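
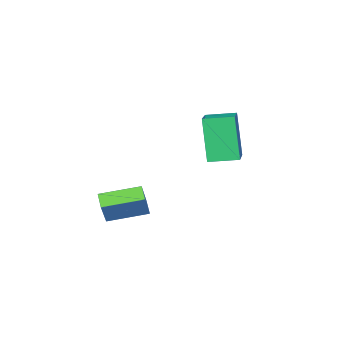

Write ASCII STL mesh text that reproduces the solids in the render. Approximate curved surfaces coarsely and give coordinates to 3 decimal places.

solid 
facet normal -0.828 -0.464 -0.314
outer loop
vertex 0.176 1.943 3.517
vertex -0.482 3.019 3.663
vertex 0.635 2.497 1.491
endloop
endfacet
facet normal 0.519 -0.847 -0.114
outer loop
vertex 2.282 3.421 2.117
vertex 0.176 1.943 3.517
vertex 0.635 2.497 1.491
endloop
endfacet
facet normal -0.828 -0.464 -0.314
outer loop
vertex 0.635 2.497 1.491
vertex -0.482 3.019 3.663
vertex -0.024 3.573 1.637
endloop
endfacet
facet normal 0.213 0.258 -0.942
outer loop
vertex -0.024 3.573 1.637
vertex 2.282 3.421 2.117
vertex 0.635 2.497 1.491
endloop
endfacet
facet normal -0.213 -0.258 0.942
outer loop
vertex 0.176 1.943 3.517
vertex 1.165 3.943 4.289
vertex -0.482 3.019 3.663
endloop
endfacet
facet normal 0.519 -0.847 -0.114
outer loop
vertex 1.824 2.867 4.143
vertex 0.176 1.943 3.517
vertex 2.282 3.421 2.117
endloop
endfacet
facet normal -0.213 -0.258 0.942
outer loop
vertex 1.824 2.867 4.143
vertex 1.165 3.943 4.289
vertex 0.176 1.943 3.517
endloop
endfacet
facet normal -0.519 0.847 0.114
outer loop
vertex -0.482 3.019 3.663
vertex 1.165 3.943 4.289
vertex -0.024 3.573 1.637
endloop
endfacet
facet normal 0.213 0.258 -0.942
outer loop
vertex 1.624 4.497 2.263
vertex 2.282 3.421 2.117
vertex -0.024 3.573 1.637
endloop
endfacet
facet normal -0.519 0.847 0.114
outer loop
vertex -0.024 3.573 1.637
vertex 1.165 3.943 4.289
vertex 1.624 4.497 2.263
endloop
endfacet
facet normal 0.828 0.464 0.314
outer loop
vertex 1.624 4.497 2.263
vertex 1.824 2.867 4.143
vertex 2.282 3.421 2.117
endloop
endfacet
facet normal 0.828 0.464 0.315
outer loop
vertex 1.165 3.943 4.289
vertex 1.824 2.867 4.143
vertex 1.624 4.497 2.263
endloop
endfacet
facet normal -0.503 -0.192 -0.843
outer loop
vertex 2.182 -1.67 -1.956
vertex 1.06 -0.309 -1.596
vertex 2.667 -1.163 -2.361
endloop
endfacet
facet normal 0.624 -0.756 -0.200
outer loop
vertex 3.38 -0.891 -1.164
vertex 2.182 -1.67 -1.956
vertex 2.667 -1.163 -2.361
endloop
endfacet
facet normal -0.503 -0.192 -0.843
outer loop
vertex 2.667 -1.163 -2.361
vertex 1.06 -0.309 -1.596
vertex 1.545 0.198 -2.001
endloop
endfacet
facet normal 0.599 0.626 -0.499
outer loop
vertex 1.545 0.198 -2.001
vertex 3.38 -0.891 -1.164
vertex 2.667 -1.163 -2.361
endloop
endfacet
facet normal -0.599 -0.626 0.499
outer loop
vertex 2.182 -1.67 -1.956
vertex 1.773 -0.037 -0.399
vertex 1.06 -0.309 -1.596
endloop
endfacet
facet normal 0.624 -0.756 -0.200
outer loop
vertex 2.895 -1.398 -0.759
vertex 2.182 -1.67 -1.956
vertex 3.38 -0.891 -1.164
endloop
endfacet
facet normal -0.599 -0.626 0.499
outer loop
vertex 2.895 -1.398 -0.759
vertex 1.773 -0.037 -0.399
vertex 2.182 -1.67 -1.956
endloop
endfacet
facet normal -0.624 0.756 0.200
outer loop
vertex 1.06 -0.309 -1.596
vertex 1.773 -0.037 -0.399
vertex 1.545 0.198 -2.001
endloop
endfacet
facet normal 0.599 0.626 -0.499
outer loop
vertex 2.258 0.47 -0.804
vertex 3.38 -0.891 -1.164
vertex 1.545 0.198 -2.001
endloop
endfacet
facet normal -0.624 0.756 0.200
outer loop
vertex 1.545 0.198 -2.001
vertex 1.773 -0.037 -0.399
vertex 2.258 0.47 -0.804
endloop
endfacet
facet normal 0.503 0.192 0.843
outer loop
vertex 2.258 0.47 -0.804
vertex 2.895 -1.398 -0.759
vertex 3.38 -0.891 -1.164
endloop
endfacet
facet normal 0.503 0.192 0.843
outer loop
vertex 1.773 -0.037 -0.399
vertex 2.895 -1.398 -0.759
vertex 2.258 0.47 -0.804
endloop
endfacet

endsolid


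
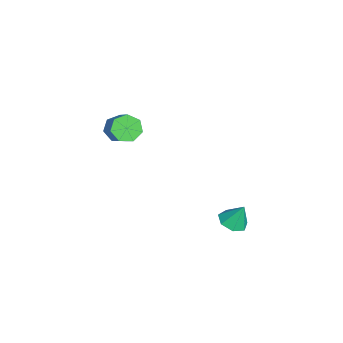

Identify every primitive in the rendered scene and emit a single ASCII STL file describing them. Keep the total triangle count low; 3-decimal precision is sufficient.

solid 
facet normal -0.083 -0.405 -0.910
outer loop
vertex 4.059 2.74 -3.614
vertex 3.533 2.16 -3.308
vertex 3.352 2.916 -3.628
endloop
endfacet
facet normal 0.239 0.968 0.076
outer loop
vertex 4.059 2.74 -3.614
vertex 3.352 2.916 -3.628
vertex 3.647 2.72 -2.052
endloop
endfacet
facet normal -0.082 -0.405 -0.911
outer loop
vertex 3.352 2.916 -3.628
vertex 3.533 2.16 -3.308
vertex 2.781 2.523 -3.402
endloop
endfacet
facet normal -0.501 0.842 0.199
outer loop
vertex 3.352 2.916 -3.628
vertex 2.781 2.523 -3.402
vertex 3.647 2.72 -2.052
endloop
endfacet
facet normal -0.082 -0.406 -0.910
outer loop
vertex 2.781 2.523 -3.402
vertex 3.533 2.16 -3.308
vertex 2.777 1.857 -3.105
endloop
endfacet
facet normal -0.834 0.229 0.502
outer loop
vertex 2.781 2.523 -3.402
vertex 2.777 1.857 -3.105
vertex 3.647 2.72 -2.052
endloop
endfacet
facet normal -0.082 -0.406 -0.910
outer loop
vertex 2.777 1.857 -3.105
vertex 3.533 2.16 -3.308
vertex 3.342 1.42 -2.961
endloop
endfacet
facet normal -0.510 -0.410 0.757
outer loop
vertex 2.777 1.857 -3.105
vertex 3.342 1.42 -2.961
vertex 3.647 2.72 -2.052
endloop
endfacet
facet normal -0.083 -0.405 -0.910
outer loop
vertex 3.342 1.42 -2.961
vertex 3.533 2.16 -3.308
vertex 4.051 1.54 -3.079
endloop
endfacet
facet normal 0.229 -0.593 0.772
outer loop
vertex 3.342 1.42 -2.961
vertex 4.051 1.54 -3.079
vertex 3.647 2.72 -2.052
endloop
endfacet
facet normal -0.082 -0.405 -0.911
outer loop
vertex 4.051 1.54 -3.079
vertex 3.533 2.16 -3.308
vertex 4.37 2.128 -3.369
endloop
endfacet
facet normal 0.825 -0.183 0.535
outer loop
vertex 4.051 1.54 -3.079
vertex 4.37 2.128 -3.369
vertex 3.647 2.72 -2.052
endloop
endfacet
facet normal -0.082 -0.406 -0.910
outer loop
vertex 4.37 2.128 -3.369
vertex 3.533 2.16 -3.308
vertex 4.059 2.74 -3.614
endloop
endfacet
facet normal 0.829 0.512 0.225
outer loop
vertex 4.37 2.128 -3.369
vertex 4.059 2.74 -3.614
vertex 3.647 2.72 -2.052
endloop
endfacet
facet normal -0.755 -0.195 -0.626
outer loop
vertex 2.476 -3.228 2.289
vertex 2.038 -3.549 2.917
vertex 2.058 -2.764 2.648
endloop
endfacet
facet normal 0.306 0.739 -0.600
outer loop
vertex 2.476 -3.228 2.289
vertex 2.058 -2.764 2.648
vertex 4.0 -2.831 3.555
endloop
endfacet
facet normal 0.306 0.739 -0.600
outer loop
vertex 4.0 -2.831 3.555
vertex 2.058 -2.764 2.648
vertex 3.581 -2.367 3.913
endloop
endfacet
facet normal 0.754 0.197 0.627
outer loop
vertex 4.0 -2.831 3.555
vertex 3.581 -2.367 3.913
vertex 3.562 -3.151 4.183
endloop
endfacet
facet normal -0.754 -0.195 -0.627
outer loop
vertex 2.058 -2.764 2.648
vertex 2.038 -3.549 2.917
vertex 1.625 -2.891 3.209
endloop
endfacet
facet normal -0.264 0.964 0.015
outer loop
vertex 2.058 -2.764 2.648
vertex 1.625 -2.891 3.209
vertex 3.581 -2.367 3.913
endloop
endfacet
facet normal -0.264 0.964 0.015
outer loop
vertex 3.581 -2.367 3.913
vertex 1.625 -2.891 3.209
vertex 3.148 -2.494 4.474
endloop
endfacet
facet normal 0.754 0.198 0.627
outer loop
vertex 3.581 -2.367 3.913
vertex 3.148 -2.494 4.474
vertex 3.562 -3.151 4.183
endloop
endfacet
facet normal -0.755 -0.196 -0.626
outer loop
vertex 1.625 -2.891 3.209
vertex 2.038 -3.549 2.917
vertex 1.503 -3.513 3.551
endloop
endfacet
facet normal -0.634 0.464 0.618
outer loop
vertex 1.625 -2.891 3.209
vertex 1.503 -3.513 3.551
vertex 3.148 -2.494 4.474
endloop
endfacet
facet normal -0.634 0.464 0.618
outer loop
vertex 3.148 -2.494 4.474
vertex 1.503 -3.513 3.551
vertex 3.026 -3.116 4.816
endloop
endfacet
facet normal 0.754 0.197 0.627
outer loop
vertex 3.148 -2.494 4.474
vertex 3.026 -3.116 4.816
vertex 3.562 -3.151 4.183
endloop
endfacet
facet normal -0.755 -0.196 -0.626
outer loop
vertex 1.503 -3.513 3.551
vertex 2.038 -3.549 2.917
vertex 1.784 -4.162 3.415
endloop
endfacet
facet normal -0.527 -0.387 0.756
outer loop
vertex 1.503 -3.513 3.551
vertex 1.784 -4.162 3.415
vertex 3.026 -3.116 4.816
endloop
endfacet
facet normal -0.528 -0.387 0.756
outer loop
vertex 3.026 -3.116 4.816
vertex 1.784 -4.162 3.415
vertex 3.308 -3.765 4.681
endloop
endfacet
facet normal 0.754 0.197 0.627
outer loop
vertex 3.026 -3.116 4.816
vertex 3.308 -3.765 4.681
vertex 3.562 -3.151 4.183
endloop
endfacet
facet normal -0.754 -0.197 -0.627
outer loop
vertex 1.784 -4.162 3.415
vertex 2.038 -3.549 2.917
vertex 2.257 -4.349 2.905
endloop
endfacet
facet normal -0.024 -0.945 0.325
outer loop
vertex 1.784 -4.162 3.415
vertex 2.257 -4.349 2.905
vertex 3.308 -3.765 4.681
endloop
endfacet
facet normal -0.024 -0.945 0.325
outer loop
vertex 3.308 -3.765 4.681
vertex 2.257 -4.349 2.905
vertex 3.781 -3.952 4.171
endloop
endfacet
facet normal 0.754 0.197 0.627
outer loop
vertex 3.308 -3.765 4.681
vertex 3.781 -3.952 4.171
vertex 3.562 -3.151 4.183
endloop
endfacet
facet normal -0.754 -0.197 -0.627
outer loop
vertex 2.257 -4.349 2.905
vertex 2.038 -3.549 2.917
vertex 2.565 -3.933 2.404
endloop
endfacet
facet normal 0.498 -0.792 -0.352
outer loop
vertex 2.257 -4.349 2.905
vertex 2.565 -3.933 2.404
vertex 3.781 -3.952 4.171
endloop
endfacet
facet normal 0.499 -0.792 -0.352
outer loop
vertex 3.781 -3.952 4.171
vertex 2.565 -3.933 2.404
vertex 4.088 -3.536 3.669
endloop
endfacet
facet normal 0.755 0.197 0.625
outer loop
vertex 3.781 -3.952 4.171
vertex 4.088 -3.536 3.669
vertex 3.562 -3.151 4.183
endloop
endfacet
facet normal -0.754 -0.197 -0.627
outer loop
vertex 2.565 -3.933 2.404
vertex 2.038 -3.549 2.917
vertex 2.476 -3.228 2.289
endloop
endfacet
facet normal 0.645 -0.043 -0.763
outer loop
vertex 2.565 -3.933 2.404
vertex 2.476 -3.228 2.289
vertex 4.088 -3.536 3.669
endloop
endfacet
facet normal 0.645 -0.043 -0.763
outer loop
vertex 4.088 -3.536 3.669
vertex 2.476 -3.228 2.289
vertex 4.0 -2.831 3.555
endloop
endfacet
facet normal 0.755 0.195 0.626
outer loop
vertex 4.088 -3.536 3.669
vertex 4.0 -2.831 3.555
vertex 3.562 -3.151 4.183
endloop
endfacet

endsolid


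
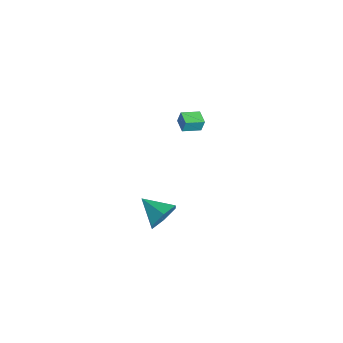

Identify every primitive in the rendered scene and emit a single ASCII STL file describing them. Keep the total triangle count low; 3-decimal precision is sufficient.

solid 
facet normal -0.995 -0.070 0.074
outer loop
vertex -4.068 1.977 0.75
vertex -4.171 3.138 0.465
vertex -4.114 1.776 -0.054
endloop
endfacet
facet normal 0.085 -0.968 0.237
outer loop
vertex -3.169 1.842 -0.125
vertex -4.068 1.977 0.75
vertex -4.114 1.776 -0.054
endloop
endfacet
facet normal -0.995 -0.070 0.074
outer loop
vertex -4.114 1.776 -0.054
vertex -4.171 3.138 0.465
vertex -4.217 2.937 -0.339
endloop
endfacet
facet normal -0.056 -0.243 -0.968
outer loop
vertex -4.217 2.937 -0.339
vertex -3.169 1.842 -0.125
vertex -4.114 1.776 -0.054
endloop
endfacet
facet normal 0.056 0.243 0.968
outer loop
vertex -4.068 1.977 0.75
vertex -3.226 3.204 0.394
vertex -4.171 3.138 0.465
endloop
endfacet
facet normal 0.085 -0.968 0.237
outer loop
vertex -3.123 2.043 0.679
vertex -4.068 1.977 0.75
vertex -3.169 1.842 -0.125
endloop
endfacet
facet normal 0.056 0.243 0.968
outer loop
vertex -3.123 2.043 0.679
vertex -3.226 3.204 0.394
vertex -4.068 1.977 0.75
endloop
endfacet
facet normal -0.085 0.968 -0.237
outer loop
vertex -4.171 3.138 0.465
vertex -3.226 3.204 0.394
vertex -4.217 2.937 -0.339
endloop
endfacet
facet normal -0.056 -0.243 -0.968
outer loop
vertex -3.272 3.003 -0.41
vertex -3.169 1.842 -0.125
vertex -4.217 2.937 -0.339
endloop
endfacet
facet normal -0.085 0.968 -0.237
outer loop
vertex -4.217 2.937 -0.339
vertex -3.226 3.204 0.394
vertex -3.272 3.003 -0.41
endloop
endfacet
facet normal 0.995 0.070 -0.074
outer loop
vertex -3.272 3.003 -0.41
vertex -3.123 2.043 0.679
vertex -3.169 1.842 -0.125
endloop
endfacet
facet normal 0.995 0.070 -0.074
outer loop
vertex -3.226 3.204 0.394
vertex -3.123 2.043 0.679
vertex -3.272 3.003 -0.41
endloop
endfacet
facet normal 0.745 0.561 -0.362
outer loop
vertex 5.005 -1.073 1.516
vertex 4.479 -0.956 0.615
vertex 4.341 -0.269 1.396
endloop
endfacet
facet normal -0.166 0.010 0.986
outer loop
vertex 5.005 -1.073 1.516
vertex 4.341 -0.269 1.396
vertex 3.221 -1.904 1.225
endloop
endfacet
facet normal 0.745 0.561 -0.362
outer loop
vertex 4.341 -0.269 1.396
vertex 4.479 -0.956 0.615
vertex 3.815 -0.151 0.495
endloop
endfacet
facet normal -0.741 0.456 0.492
outer loop
vertex 4.341 -0.269 1.396
vertex 3.815 -0.151 0.495
vertex 3.221 -1.904 1.225
endloop
endfacet
facet normal 0.745 0.561 -0.362
outer loop
vertex 3.815 -0.151 0.495
vertex 4.479 -0.956 0.615
vertex 3.953 -0.839 -0.287
endloop
endfacet
facet normal -0.929 0.180 -0.323
outer loop
vertex 3.815 -0.151 0.495
vertex 3.953 -0.839 -0.287
vertex 3.221 -1.904 1.225
endloop
endfacet
facet normal 0.744 0.562 -0.361
outer loop
vertex 3.953 -0.839 -0.287
vertex 4.479 -0.956 0.615
vertex 4.618 -1.643 -0.167
endloop
endfacet
facet normal -0.540 -0.543 -0.644
outer loop
vertex 3.953 -0.839 -0.287
vertex 4.618 -1.643 -0.167
vertex 3.221 -1.904 1.225
endloop
endfacet
facet normal 0.745 0.562 -0.361
outer loop
vertex 4.618 -1.643 -0.167
vertex 4.479 -0.956 0.615
vertex 5.143 -1.76 0.734
endloop
endfacet
facet normal 0.036 -0.988 -0.149
outer loop
vertex 4.618 -1.643 -0.167
vertex 5.143 -1.76 0.734
vertex 3.221 -1.904 1.225
endloop
endfacet
facet normal 0.744 0.561 -0.362
outer loop
vertex 5.143 -1.76 0.734
vertex 4.479 -0.956 0.615
vertex 5.005 -1.073 1.516
endloop
endfacet
facet normal 0.223 -0.712 0.665
outer loop
vertex 5.143 -1.76 0.734
vertex 5.005 -1.073 1.516
vertex 3.221 -1.904 1.225
endloop
endfacet

endsolid


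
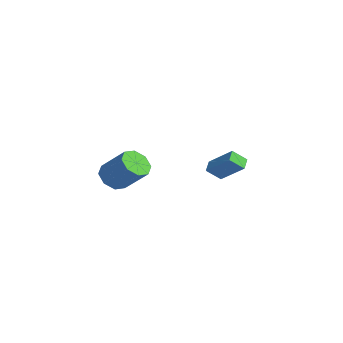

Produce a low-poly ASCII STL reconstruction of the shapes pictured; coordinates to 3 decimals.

solid 
facet normal -0.714 -0.349 -0.608
outer loop
vertex -5.035 3.359 -2.262
vertex -4.828 4.164 -2.967
vertex -4.482 2.886 -2.64
endloop
endfacet
facet normal -0.190 -0.739 0.647
outer loop
vertex -3.112 3.556 -1.473
vertex -5.035 3.359 -2.262
vertex -4.482 2.886 -2.64
endloop
endfacet
facet normal -0.714 -0.349 -0.608
outer loop
vertex -4.482 2.886 -2.64
vertex -4.828 4.164 -2.967
vertex -4.275 3.691 -3.345
endloop
endfacet
facet normal 0.675 -0.577 -0.461
outer loop
vertex -4.275 3.691 -3.345
vertex -3.112 3.556 -1.473
vertex -4.482 2.886 -2.64
endloop
endfacet
facet normal -0.675 0.577 0.461
outer loop
vertex -5.035 3.359 -2.262
vertex -3.458 4.834 -1.8
vertex -4.828 4.164 -2.967
endloop
endfacet
facet normal -0.190 -0.739 0.647
outer loop
vertex -3.665 4.029 -1.095
vertex -5.035 3.359 -2.262
vertex -3.112 3.556 -1.473
endloop
endfacet
facet normal -0.675 0.577 0.461
outer loop
vertex -3.665 4.029 -1.095
vertex -3.458 4.834 -1.8
vertex -5.035 3.359 -2.262
endloop
endfacet
facet normal 0.190 0.739 -0.647
outer loop
vertex -4.828 4.164 -2.967
vertex -3.458 4.834 -1.8
vertex -4.275 3.691 -3.345
endloop
endfacet
facet normal 0.675 -0.577 -0.461
outer loop
vertex -2.905 4.361 -2.178
vertex -3.112 3.556 -1.473
vertex -4.275 3.691 -3.345
endloop
endfacet
facet normal 0.190 0.739 -0.647
outer loop
vertex -4.275 3.691 -3.345
vertex -3.458 4.834 -1.8
vertex -2.905 4.361 -2.178
endloop
endfacet
facet normal 0.714 0.349 0.608
outer loop
vertex -2.905 4.361 -2.178
vertex -3.665 4.029 -1.095
vertex -3.112 3.556 -1.473
endloop
endfacet
facet normal 0.714 0.349 0.608
outer loop
vertex -3.458 4.834 -1.8
vertex -3.665 4.029 -1.095
vertex -2.905 4.361 -2.178
endloop
endfacet
facet normal -0.647 -0.361 -0.672
outer loop
vertex -2.731 -3.296 -2.177
vertex -3.454 -3.059 -1.608
vertex -2.975 -2.623 -2.304
endloop
endfacet
facet normal 0.685 0.112 -0.720
outer loop
vertex -2.731 -3.296 -2.177
vertex -2.975 -2.623 -2.304
vertex -1.443 -2.579 -0.841
endloop
endfacet
facet normal 0.684 0.113 -0.720
outer loop
vertex -1.443 -2.579 -0.841
vertex -2.975 -2.623 -2.304
vertex -1.687 -1.906 -0.967
endloop
endfacet
facet normal 0.647 0.360 0.672
outer loop
vertex -1.443 -2.579 -0.841
vertex -1.687 -1.906 -0.967
vertex -2.166 -2.341 -0.272
endloop
endfacet
facet normal -0.648 -0.360 -0.671
outer loop
vertex -2.975 -2.623 -2.304
vertex -3.454 -3.059 -1.608
vertex -3.499 -2.205 -2.023
endloop
endfacet
facet normal 0.247 0.735 -0.632
outer loop
vertex -2.975 -2.623 -2.304
vertex -3.499 -2.205 -2.023
vertex -1.687 -1.906 -0.967
endloop
endfacet
facet normal 0.247 0.735 -0.632
outer loop
vertex -1.687 -1.906 -0.967
vertex -3.499 -2.205 -2.023
vertex -2.211 -1.488 -0.686
endloop
endfacet
facet normal 0.647 0.360 0.672
outer loop
vertex -1.687 -1.906 -0.967
vertex -2.211 -1.488 -0.686
vertex -2.166 -2.341 -0.272
endloop
endfacet
facet normal -0.647 -0.360 -0.672
outer loop
vertex -3.499 -2.205 -2.023
vertex -3.454 -3.059 -1.608
vertex -3.997 -2.287 -1.499
endloop
endfacet
facet normal -0.335 0.926 -0.174
outer loop
vertex -3.499 -2.205 -2.023
vertex -3.997 -2.287 -1.499
vertex -2.211 -1.488 -0.686
endloop
endfacet
facet normal -0.335 0.926 -0.174
outer loop
vertex -2.211 -1.488 -0.686
vertex -3.997 -2.287 -1.499
vertex -2.709 -1.57 -0.162
endloop
endfacet
facet normal 0.647 0.360 0.672
outer loop
vertex -2.211 -1.488 -0.686
vertex -2.709 -1.57 -0.162
vertex -2.166 -2.341 -0.272
endloop
endfacet
facet normal -0.647 -0.360 -0.672
outer loop
vertex -3.997 -2.287 -1.499
vertex -3.454 -3.059 -1.608
vertex -4.177 -2.821 -1.039
endloop
endfacet
facet normal -0.721 0.576 0.386
outer loop
vertex -3.997 -2.287 -1.499
vertex -4.177 -2.821 -1.039
vertex -2.709 -1.57 -0.162
endloop
endfacet
facet normal -0.721 0.575 0.386
outer loop
vertex -2.709 -1.57 -0.162
vertex -4.177 -2.821 -1.039
vertex -2.889 -2.104 0.297
endloop
endfacet
facet normal 0.647 0.360 0.672
outer loop
vertex -2.709 -1.57 -0.162
vertex -2.889 -2.104 0.297
vertex -2.166 -2.341 -0.272
endloop
endfacet
facet normal -0.647 -0.360 -0.672
outer loop
vertex -4.177 -2.821 -1.039
vertex -3.454 -3.059 -1.608
vertex -3.933 -3.494 -0.913
endloop
endfacet
facet normal -0.684 -0.113 0.720
outer loop
vertex -4.177 -2.821 -1.039
vertex -3.933 -3.494 -0.913
vertex -2.889 -2.104 0.297
endloop
endfacet
facet normal -0.685 -0.112 0.720
outer loop
vertex -2.889 -2.104 0.297
vertex -3.933 -3.494 -0.913
vertex -2.645 -2.777 0.424
endloop
endfacet
facet normal 0.647 0.361 0.672
outer loop
vertex -2.889 -2.104 0.297
vertex -2.645 -2.777 0.424
vertex -2.166 -2.341 -0.272
endloop
endfacet
facet normal -0.647 -0.360 -0.672
outer loop
vertex -3.933 -3.494 -0.913
vertex -3.454 -3.059 -1.608
vertex -3.409 -3.912 -1.194
endloop
endfacet
facet normal -0.247 -0.735 0.632
outer loop
vertex -3.933 -3.494 -0.913
vertex -3.409 -3.912 -1.194
vertex -2.645 -2.777 0.424
endloop
endfacet
facet normal -0.247 -0.735 0.632
outer loop
vertex -2.645 -2.777 0.424
vertex -3.409 -3.912 -1.194
vertex -2.121 -3.195 0.143
endloop
endfacet
facet normal 0.648 0.360 0.671
outer loop
vertex -2.645 -2.777 0.424
vertex -2.121 -3.195 0.143
vertex -2.166 -2.341 -0.272
endloop
endfacet
facet normal -0.647 -0.360 -0.672
outer loop
vertex -3.409 -3.912 -1.194
vertex -3.454 -3.059 -1.608
vertex -2.911 -3.83 -1.718
endloop
endfacet
facet normal 0.335 -0.926 0.174
outer loop
vertex -3.409 -3.912 -1.194
vertex -2.911 -3.83 -1.718
vertex -2.121 -3.195 0.143
endloop
endfacet
facet normal 0.335 -0.926 0.174
outer loop
vertex -2.121 -3.195 0.143
vertex -2.911 -3.83 -1.718
vertex -1.623 -3.113 -0.381
endloop
endfacet
facet normal 0.647 0.360 0.672
outer loop
vertex -2.121 -3.195 0.143
vertex -1.623 -3.113 -0.381
vertex -2.166 -2.341 -0.272
endloop
endfacet
facet normal -0.647 -0.360 -0.672
outer loop
vertex -2.911 -3.83 -1.718
vertex -3.454 -3.059 -1.608
vertex -2.731 -3.296 -2.177
endloop
endfacet
facet normal 0.721 -0.575 -0.386
outer loop
vertex -2.911 -3.83 -1.718
vertex -2.731 -3.296 -2.177
vertex -1.623 -3.113 -0.381
endloop
endfacet
facet normal 0.721 -0.576 -0.386
outer loop
vertex -1.623 -3.113 -0.381
vertex -2.731 -3.296 -2.177
vertex -1.443 -2.579 -0.841
endloop
endfacet
facet normal 0.647 0.360 0.672
outer loop
vertex -1.623 -3.113 -0.381
vertex -1.443 -2.579 -0.841
vertex -2.166 -2.341 -0.272
endloop
endfacet

endsolid


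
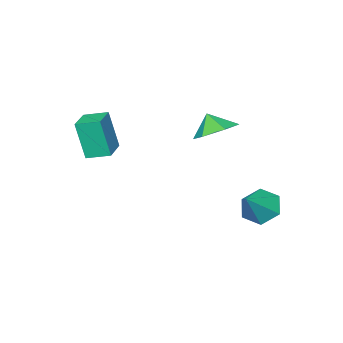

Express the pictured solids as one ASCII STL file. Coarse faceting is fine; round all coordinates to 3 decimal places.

solid 
facet normal -0.827 -0.556 -0.081
outer loop
vertex 0.8 -3.029 2.513
vertex 0.137 -2.087 2.811
vertex 0.645 -2.512 0.535
endloop
endfacet
facet normal 0.557 -0.792 -0.251
outer loop
vertex 1.803 -1.733 0.649
vertex 0.8 -3.029 2.513
vertex 0.645 -2.512 0.535
endloop
endfacet
facet normal -0.827 -0.556 -0.081
outer loop
vertex 0.645 -2.512 0.535
vertex 0.137 -2.087 2.811
vertex -0.017 -1.57 0.834
endloop
endfacet
facet normal -0.075 0.253 -0.964
outer loop
vertex -0.017 -1.57 0.834
vertex 1.803 -1.733 0.649
vertex 0.645 -2.512 0.535
endloop
endfacet
facet normal 0.075 -0.252 0.965
outer loop
vertex 0.8 -3.029 2.513
vertex 1.295 -1.308 2.925
vertex 0.137 -2.087 2.811
endloop
endfacet
facet normal 0.557 -0.792 -0.250
outer loop
vertex 1.957 -2.25 2.626
vertex 0.8 -3.029 2.513
vertex 1.803 -1.733 0.649
endloop
endfacet
facet normal 0.076 -0.253 0.965
outer loop
vertex 1.957 -2.25 2.626
vertex 1.295 -1.308 2.925
vertex 0.8 -3.029 2.513
endloop
endfacet
facet normal -0.557 0.792 0.250
outer loop
vertex 0.137 -2.087 2.811
vertex 1.295 -1.308 2.925
vertex -0.017 -1.57 0.834
endloop
endfacet
facet normal -0.075 0.252 -0.965
outer loop
vertex 1.14 -0.791 0.947
vertex 1.803 -1.733 0.649
vertex -0.017 -1.57 0.834
endloop
endfacet
facet normal -0.557 0.792 0.251
outer loop
vertex -0.017 -1.57 0.834
vertex 1.295 -1.308 2.925
vertex 1.14 -0.791 0.947
endloop
endfacet
facet normal 0.827 0.556 0.081
outer loop
vertex 1.14 -0.791 0.947
vertex 1.957 -2.25 2.626
vertex 1.803 -1.733 0.649
endloop
endfacet
facet normal 0.827 0.556 0.080
outer loop
vertex 1.295 -1.308 2.925
vertex 1.957 -2.25 2.626
vertex 1.14 -0.791 0.947
endloop
endfacet
facet normal -0.727 -0.190 -0.660
outer loop
vertex -3.497 3.913 -3.328
vertex -4.013 3.372 -2.604
vertex -4.183 4.393 -2.71
endloop
endfacet
facet normal 0.501 0.858 -0.111
outer loop
vertex -3.497 3.913 -3.328
vertex -4.183 4.393 -2.71
vertex -2.727 3.708 -1.436
endloop
endfacet
facet normal -0.727 -0.190 -0.660
outer loop
vertex -4.183 4.393 -2.71
vertex -4.013 3.372 -2.604
vertex -4.699 3.852 -1.987
endloop
endfacet
facet normal -0.094 0.828 0.553
outer loop
vertex -4.183 4.393 -2.71
vertex -4.699 3.852 -1.987
vertex -2.727 3.708 -1.436
endloop
endfacet
facet normal -0.727 -0.190 -0.660
outer loop
vertex -4.699 3.852 -1.987
vertex -4.013 3.372 -2.604
vertex -4.529 2.831 -1.881
endloop
endfacet
facet normal -0.265 0.056 0.963
outer loop
vertex -4.699 3.852 -1.987
vertex -4.529 2.831 -1.881
vertex -2.727 3.708 -1.436
endloop
endfacet
facet normal -0.726 -0.190 -0.660
outer loop
vertex -4.529 2.831 -1.881
vertex -4.013 3.372 -2.604
vertex -3.843 2.352 -2.498
endloop
endfacet
facet normal 0.159 -0.686 0.710
outer loop
vertex -4.529 2.831 -1.881
vertex -3.843 2.352 -2.498
vertex -2.727 3.708 -1.436
endloop
endfacet
facet normal -0.727 -0.190 -0.660
outer loop
vertex -3.843 2.352 -2.498
vertex -4.013 3.372 -2.604
vertex -3.327 2.892 -3.221
endloop
endfacet
facet normal 0.753 -0.656 0.047
outer loop
vertex -3.843 2.352 -2.498
vertex -3.327 2.892 -3.221
vertex -2.727 3.708 -1.436
endloop
endfacet
facet normal -0.727 -0.190 -0.660
outer loop
vertex -3.327 2.892 -3.221
vertex -4.013 3.372 -2.604
vertex -3.497 3.913 -3.328
endloop
endfacet
facet normal 0.924 0.116 -0.364
outer loop
vertex -3.327 2.892 -3.221
vertex -3.497 3.913 -3.328
vertex -2.727 3.708 -1.436
endloop
endfacet
facet normal 0.005 0.563 -0.827
outer loop
vertex -1.52 2.173 2.314
vertex -2.587 1.957 2.16
vertex -2.283 2.83 2.756
endloop
endfacet
facet normal 0.538 0.060 0.841
outer loop
vertex -1.52 2.173 2.314
vertex -2.283 2.83 2.756
vertex -2.593 1.343 3.06
endloop
endfacet
facet normal 0.006 0.562 -0.827
outer loop
vertex -2.283 2.83 2.756
vertex -2.587 1.957 2.16
vertex -3.351 2.613 2.601
endloop
endfacet
facet normal -0.186 0.234 0.954
outer loop
vertex -2.283 2.83 2.756
vertex -3.351 2.613 2.601
vertex -2.593 1.343 3.06
endloop
endfacet
facet normal 0.006 0.562 -0.827
outer loop
vertex -3.351 2.613 2.601
vertex -2.587 1.957 2.16
vertex -3.654 1.74 2.005
endloop
endfacet
facet normal -0.727 -0.196 0.658
outer loop
vertex -3.351 2.613 2.601
vertex -3.654 1.74 2.005
vertex -2.593 1.343 3.06
endloop
endfacet
facet normal 0.006 0.563 -0.826
outer loop
vertex -3.654 1.74 2.005
vertex -2.587 1.957 2.16
vertex -2.89 1.084 1.563
endloop
endfacet
facet normal -0.545 -0.801 0.247
outer loop
vertex -3.654 1.74 2.005
vertex -2.89 1.084 1.563
vertex -2.593 1.343 3.06
endloop
endfacet
facet normal 0.006 0.563 -0.826
outer loop
vertex -2.89 1.084 1.563
vertex -2.587 1.957 2.16
vertex -1.823 1.3 1.718
endloop
endfacet
facet normal 0.178 -0.975 0.133
outer loop
vertex -2.89 1.084 1.563
vertex -1.823 1.3 1.718
vertex -2.593 1.343 3.06
endloop
endfacet
facet normal 0.005 0.563 -0.827
outer loop
vertex -1.823 1.3 1.718
vertex -2.587 1.957 2.16
vertex -1.52 2.173 2.314
endloop
endfacet
facet normal 0.720 -0.544 0.431
outer loop
vertex -1.823 1.3 1.718
vertex -1.52 2.173 2.314
vertex -2.593 1.343 3.06
endloop
endfacet

endsolid


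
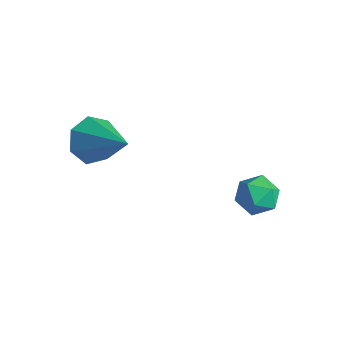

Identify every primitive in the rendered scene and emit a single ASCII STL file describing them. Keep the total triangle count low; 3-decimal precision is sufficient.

solid 
facet normal -0.835 -0.021 -0.550
outer loop
vertex -4.203 -0.927 -0.089
vertex -4.587 -0.352 0.472
vertex -4.11 -0.179 -0.259
endloop
endfacet
facet normal 0.806 -0.225 -0.547
outer loop
vertex -4.203 -0.927 -0.089
vertex -4.11 -0.179 -0.259
vertex -2.893 -0.308 1.588
endloop
endfacet
facet normal -0.835 -0.022 -0.550
outer loop
vertex -4.11 -0.179 -0.259
vertex -4.587 -0.352 0.472
vertex -4.376 0.438 0.12
endloop
endfacet
facet normal 0.706 0.566 -0.426
outer loop
vertex -4.11 -0.179 -0.259
vertex -4.376 0.438 0.12
vertex -2.893 -0.308 1.588
endloop
endfacet
facet normal -0.835 -0.022 -0.550
outer loop
vertex -4.376 0.438 0.12
vertex -4.587 -0.352 0.472
vertex -4.801 0.461 0.765
endloop
endfacet
facet normal 0.305 0.937 0.168
outer loop
vertex -4.376 0.438 0.12
vertex -4.801 0.461 0.765
vertex -2.893 -0.308 1.588
endloop
endfacet
facet normal -0.835 -0.021 -0.550
outer loop
vertex -4.801 0.461 0.765
vertex -4.587 -0.352 0.472
vertex -5.065 -0.128 1.188
endloop
endfacet
facet normal -0.095 0.608 0.788
outer loop
vertex -4.801 0.461 0.765
vertex -5.065 -0.128 1.188
vertex -2.893 -0.308 1.588
endloop
endfacet
facet normal -0.835 -0.021 -0.550
outer loop
vertex -5.065 -0.128 1.188
vertex -4.587 -0.352 0.472
vertex -4.969 -0.886 1.072
endloop
endfacet
facet normal -0.192 -0.172 0.966
outer loop
vertex -5.065 -0.128 1.188
vertex -4.969 -0.886 1.072
vertex -2.893 -0.308 1.588
endloop
endfacet
facet normal -0.835 -0.021 -0.550
outer loop
vertex -4.969 -0.886 1.072
vertex -4.587 -0.352 0.472
vertex -4.586 -1.241 0.504
endloop
endfacet
facet normal 0.086 -0.818 0.569
outer loop
vertex -4.969 -0.886 1.072
vertex -4.586 -1.241 0.504
vertex -2.893 -0.308 1.588
endloop
endfacet
facet normal -0.835 -0.021 -0.550
outer loop
vertex -4.586 -1.241 0.504
vertex -4.587 -0.352 0.472
vertex -4.203 -0.927 -0.089
endloop
endfacet
facet normal 0.530 -0.842 -0.103
outer loop
vertex -4.586 -1.241 0.504
vertex -4.203 -0.927 -0.089
vertex -2.893 -0.308 1.588
endloop
endfacet
facet normal -0.643 0.053 0.764
outer loop
vertex -1.194 3.744 -1.523
vertex -1.655 3.193 -1.873
vertex -1.076 2.969 -1.37
endloop
endfacet
facet normal 0.021 0.197 0.980
outer loop
vertex -1.194 3.744 -1.523
vertex -1.076 2.969 -1.37
vertex -0.451 3.454 -1.481
endloop
endfacet
facet normal 0.260 0.754 0.603
outer loop
vertex -1.194 3.744 -1.523
vertex -0.451 3.454 -1.481
vertex -0.644 3.978 -2.053
endloop
endfacet
facet normal -0.258 0.954 0.154
outer loop
vertex -1.194 3.744 -1.523
vertex -0.644 3.978 -2.053
vertex -1.388 3.816 -2.295
endloop
endfacet
facet normal -0.815 0.521 0.253
outer loop
vertex -1.194 3.744 -1.523
vertex -1.388 3.816 -2.295
vertex -1.655 3.193 -1.873
endloop
endfacet
facet normal 0.431 -0.367 0.825
outer loop
vertex -0.451 3.454 -1.481
vertex -1.076 2.969 -1.37
vertex -0.452 2.724 -1.805
endloop
endfacet
facet normal -0.644 -0.600 0.475
outer loop
vertex -1.076 2.969 -1.37
vertex -1.655 3.193 -1.873
vertex -1.196 2.562 -2.047
endloop
endfacet
facet normal -0.923 0.157 -0.352
outer loop
vertex -1.655 3.193 -1.873
vertex -1.388 3.816 -2.295
vertex -1.389 3.086 -2.619
endloop
endfacet
facet normal -0.020 0.858 -0.512
outer loop
vertex -1.388 3.816 -2.295
vertex -0.644 3.978 -2.053
vertex -0.764 3.571 -2.73
endloop
endfacet
facet normal 0.817 0.535 0.215
outer loop
vertex -0.644 3.978 -2.053
vertex -0.451 3.454 -1.481
vertex -0.185 3.347 -2.227
endloop
endfacet
facet normal 0.258 -0.954 -0.154
outer loop
vertex -0.646 2.796 -2.577
vertex -0.452 2.724 -1.805
vertex -1.196 2.562 -2.047
endloop
endfacet
facet normal -0.260 -0.754 -0.603
outer loop
vertex -0.646 2.796 -2.577
vertex -1.196 2.562 -2.047
vertex -1.389 3.086 -2.619
endloop
endfacet
facet normal -0.021 -0.197 -0.980
outer loop
vertex -0.646 2.796 -2.577
vertex -1.389 3.086 -2.619
vertex -0.764 3.571 -2.73
endloop
endfacet
facet normal 0.643 -0.053 -0.764
outer loop
vertex -0.646 2.796 -2.577
vertex -0.764 3.571 -2.73
vertex -0.185 3.347 -2.227
endloop
endfacet
facet normal 0.815 -0.521 -0.253
outer loop
vertex -0.646 2.796 -2.577
vertex -0.185 3.347 -2.227
vertex -0.452 2.724 -1.805
endloop
endfacet
facet normal 0.020 -0.858 0.512
outer loop
vertex -1.196 2.562 -2.047
vertex -0.452 2.724 -1.805
vertex -1.076 2.969 -1.37
endloop
endfacet
facet normal -0.817 -0.535 -0.215
outer loop
vertex -1.389 3.086 -2.619
vertex -1.196 2.562 -2.047
vertex -1.655 3.193 -1.873
endloop
endfacet
facet normal -0.431 0.367 -0.825
outer loop
vertex -0.764 3.571 -2.73
vertex -1.389 3.086 -2.619
vertex -1.388 3.816 -2.295
endloop
endfacet
facet normal 0.644 0.600 -0.475
outer loop
vertex -0.185 3.347 -2.227
vertex -0.764 3.571 -2.73
vertex -0.644 3.978 -2.053
endloop
endfacet
facet normal 0.923 -0.157 0.352
outer loop
vertex -0.452 2.724 -1.805
vertex -0.185 3.347 -2.227
vertex -0.451 3.454 -1.481
endloop
endfacet

endsolid


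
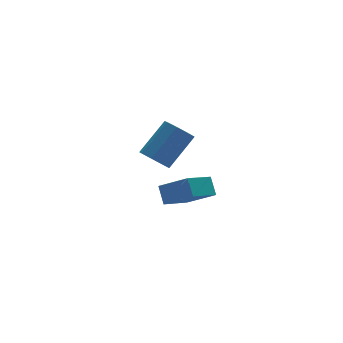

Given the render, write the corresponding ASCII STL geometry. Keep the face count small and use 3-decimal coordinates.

solid 
facet normal -0.707 -0.197 -0.679
outer loop
vertex -2.287 -0.55 2.882
vertex -2.584 -0.956 3.309
vertex -2.629 -0.313 3.169
endloop
endfacet
facet normal 0.206 0.861 -0.465
outer loop
vertex -2.287 -0.55 2.882
vertex -2.629 -0.313 3.169
vertex -1.1 -0.217 4.023
endloop
endfacet
facet normal 0.206 0.861 -0.465
outer loop
vertex -1.1 -0.217 4.023
vertex -2.629 -0.313 3.169
vertex -1.442 0.02 4.31
endloop
endfacet
facet normal 0.707 0.199 0.678
outer loop
vertex -1.1 -0.217 4.023
vertex -1.442 0.02 4.31
vertex -1.396 -0.624 4.451
endloop
endfacet
facet normal -0.707 -0.197 -0.679
outer loop
vertex -2.629 -0.313 3.169
vertex -2.584 -0.956 3.309
vertex -2.944 -0.453 3.538
endloop
endfacet
facet normal -0.333 0.940 0.072
outer loop
vertex -2.629 -0.313 3.169
vertex -2.944 -0.453 3.538
vertex -1.442 0.02 4.31
endloop
endfacet
facet normal -0.333 0.940 0.072
outer loop
vertex -1.442 0.02 4.31
vertex -2.944 -0.453 3.538
vertex -1.757 -0.12 4.679
endloop
endfacet
facet normal 0.707 0.199 0.679
outer loop
vertex -1.442 0.02 4.31
vertex -1.757 -0.12 4.679
vertex -1.396 -0.624 4.451
endloop
endfacet
facet normal -0.708 -0.197 -0.679
outer loop
vertex -2.944 -0.453 3.538
vertex -2.584 -0.956 3.309
vertex -3.048 -0.888 3.773
endloop
endfacet
facet normal -0.677 0.468 0.568
outer loop
vertex -2.944 -0.453 3.538
vertex -3.048 -0.888 3.773
vertex -1.757 -0.12 4.679
endloop
endfacet
facet normal -0.677 0.468 0.568
outer loop
vertex -1.757 -0.12 4.679
vertex -3.048 -0.888 3.773
vertex -1.861 -0.555 4.914
endloop
endfacet
facet normal 0.706 0.198 0.680
outer loop
vertex -1.757 -0.12 4.679
vertex -1.861 -0.555 4.914
vertex -1.396 -0.624 4.451
endloop
endfacet
facet normal -0.707 -0.199 -0.678
outer loop
vertex -3.048 -0.888 3.773
vertex -2.584 -0.956 3.309
vertex -2.88 -1.363 3.737
endloop
endfacet
facet normal -0.625 -0.276 0.730
outer loop
vertex -3.048 -0.888 3.773
vertex -2.88 -1.363 3.737
vertex -1.861 -0.555 4.914
endloop
endfacet
facet normal -0.625 -0.276 0.730
outer loop
vertex -1.861 -0.555 4.914
vertex -2.88 -1.363 3.737
vertex -1.693 -1.03 4.878
endloop
endfacet
facet normal 0.706 0.198 0.680
outer loop
vertex -1.861 -0.555 4.914
vertex -1.693 -1.03 4.878
vertex -1.396 -0.624 4.451
endloop
endfacet
facet normal -0.707 -0.199 -0.678
outer loop
vertex -2.88 -1.363 3.737
vertex -2.584 -0.956 3.309
vertex -2.538 -1.6 3.45
endloop
endfacet
facet normal -0.206 -0.861 0.465
outer loop
vertex -2.88 -1.363 3.737
vertex -2.538 -1.6 3.45
vertex -1.693 -1.03 4.878
endloop
endfacet
facet normal -0.206 -0.861 0.465
outer loop
vertex -1.693 -1.03 4.878
vertex -2.538 -1.6 3.45
vertex -1.351 -1.267 4.591
endloop
endfacet
facet normal 0.707 0.197 0.679
outer loop
vertex -1.693 -1.03 4.878
vertex -1.351 -1.267 4.591
vertex -1.396 -0.624 4.451
endloop
endfacet
facet normal -0.707 -0.199 -0.679
outer loop
vertex -2.538 -1.6 3.45
vertex -2.584 -0.956 3.309
vertex -2.223 -1.46 3.081
endloop
endfacet
facet normal 0.333 -0.940 -0.072
outer loop
vertex -2.538 -1.6 3.45
vertex -2.223 -1.46 3.081
vertex -1.351 -1.267 4.591
endloop
endfacet
facet normal 0.333 -0.940 -0.072
outer loop
vertex -1.351 -1.267 4.591
vertex -2.223 -1.46 3.081
vertex -1.036 -1.127 4.222
endloop
endfacet
facet normal 0.707 0.197 0.679
outer loop
vertex -1.351 -1.267 4.591
vertex -1.036 -1.127 4.222
vertex -1.396 -0.624 4.451
endloop
endfacet
facet normal -0.706 -0.198 -0.680
outer loop
vertex -2.223 -1.46 3.081
vertex -2.584 -0.956 3.309
vertex -2.119 -1.025 2.846
endloop
endfacet
facet normal 0.677 -0.468 -0.568
outer loop
vertex -2.223 -1.46 3.081
vertex -2.119 -1.025 2.846
vertex -1.036 -1.127 4.222
endloop
endfacet
facet normal 0.677 -0.468 -0.568
outer loop
vertex -1.036 -1.127 4.222
vertex -2.119 -1.025 2.846
vertex -0.932 -0.692 3.987
endloop
endfacet
facet normal 0.708 0.197 0.679
outer loop
vertex -1.036 -1.127 4.222
vertex -0.932 -0.692 3.987
vertex -1.396 -0.624 4.451
endloop
endfacet
facet normal -0.706 -0.198 -0.680
outer loop
vertex -2.119 -1.025 2.846
vertex -2.584 -0.956 3.309
vertex -2.287 -0.55 2.882
endloop
endfacet
facet normal 0.625 0.276 -0.730
outer loop
vertex -2.119 -1.025 2.846
vertex -2.287 -0.55 2.882
vertex -0.932 -0.692 3.987
endloop
endfacet
facet normal 0.625 0.276 -0.730
outer loop
vertex -0.932 -0.692 3.987
vertex -2.287 -0.55 2.882
vertex -1.1 -0.217 4.023
endloop
endfacet
facet normal 0.707 0.199 0.678
outer loop
vertex -0.932 -0.692 3.987
vertex -1.1 -0.217 4.023
vertex -1.396 -0.624 4.451
endloop
endfacet
facet normal -0.540 0.636 -0.552
outer loop
vertex -1.355 0.832 -0.754
vertex -1.281 1.448 -0.117
vertex -0.106 1.34 -1.39
endloop
endfacet
facet normal -0.083 -0.693 -0.716
outer loop
vertex 0.681 0.412 -0.583
vertex -1.355 0.832 -0.754
vertex -0.106 1.34 -1.39
endloop
endfacet
facet normal -0.540 0.636 -0.552
outer loop
vertex -0.106 1.34 -1.39
vertex -1.281 1.448 -0.117
vertex -0.033 1.956 -0.752
endloop
endfacet
facet normal 0.838 0.341 -0.425
outer loop
vertex -0.033 1.956 -0.752
vertex 0.681 0.412 -0.583
vertex -0.106 1.34 -1.39
endloop
endfacet
facet normal -0.838 -0.340 0.426
outer loop
vertex -1.355 0.832 -0.754
vertex -0.494 0.52 0.69
vertex -1.281 1.448 -0.117
endloop
endfacet
facet normal -0.083 -0.693 -0.717
outer loop
vertex -0.567 -0.096 0.052
vertex -1.355 0.832 -0.754
vertex 0.681 0.412 -0.583
endloop
endfacet
facet normal -0.838 -0.342 0.426
outer loop
vertex -0.567 -0.096 0.052
vertex -0.494 0.52 0.69
vertex -1.355 0.832 -0.754
endloop
endfacet
facet normal 0.082 0.693 0.716
outer loop
vertex -1.281 1.448 -0.117
vertex -0.494 0.52 0.69
vertex -0.033 1.956 -0.752
endloop
endfacet
facet normal 0.838 0.341 -0.427
outer loop
vertex 0.755 1.028 0.054
vertex 0.681 0.412 -0.583
vertex -0.033 1.956 -0.752
endloop
endfacet
facet normal 0.083 0.693 0.716
outer loop
vertex -0.033 1.956 -0.752
vertex -0.494 0.52 0.69
vertex 0.755 1.028 0.054
endloop
endfacet
facet normal 0.540 -0.636 0.552
outer loop
vertex 0.755 1.028 0.054
vertex -0.567 -0.096 0.052
vertex 0.681 0.412 -0.583
endloop
endfacet
facet normal 0.540 -0.636 0.552
outer loop
vertex -0.494 0.52 0.69
vertex -0.567 -0.096 0.052
vertex 0.755 1.028 0.054
endloop
endfacet

endsolid


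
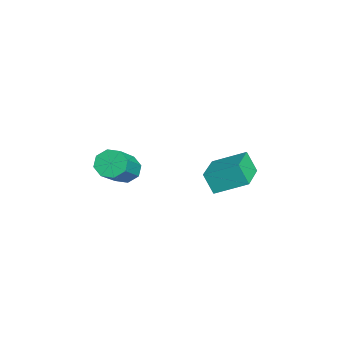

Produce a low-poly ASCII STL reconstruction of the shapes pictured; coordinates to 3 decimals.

solid 
facet normal -0.704 0.309 -0.639
outer loop
vertex 1.394 -2.671 -3.05
vertex 0.984 -3.188 -2.849
vertex 1.084 -2.537 -2.644
endloop
endfacet
facet normal 0.400 0.917 0.003
outer loop
vertex 1.394 -2.671 -3.05
vertex 1.084 -2.537 -2.644
vertex 2.906 -3.335 -1.673
endloop
endfacet
facet normal 0.401 0.916 0.001
outer loop
vertex 2.906 -3.335 -1.673
vertex 1.084 -2.537 -2.644
vertex 2.596 -3.2 -1.267
endloop
endfacet
facet normal 0.704 -0.308 0.640
outer loop
vertex 2.906 -3.335 -1.673
vertex 2.596 -3.2 -1.267
vertex 2.496 -3.852 -1.471
endloop
endfacet
facet normal -0.703 0.310 -0.640
outer loop
vertex 1.084 -2.537 -2.644
vertex 0.984 -3.188 -2.849
vertex 0.715 -2.784 -2.358
endloop
endfacet
facet normal -0.133 0.828 0.544
outer loop
vertex 1.084 -2.537 -2.644
vertex 0.715 -2.784 -2.358
vertex 2.596 -3.2 -1.267
endloop
endfacet
facet normal -0.133 0.828 0.544
outer loop
vertex 2.596 -3.2 -1.267
vertex 0.715 -2.784 -2.358
vertex 2.227 -3.447 -0.981
endloop
endfacet
facet normal 0.703 -0.308 0.641
outer loop
vertex 2.596 -3.2 -1.267
vertex 2.227 -3.447 -0.981
vertex 2.496 -3.852 -1.471
endloop
endfacet
facet normal -0.703 0.309 -0.640
outer loop
vertex 0.715 -2.784 -2.358
vertex 0.984 -3.188 -2.849
vertex 0.504 -3.268 -2.36
endloop
endfacet
facet normal -0.588 0.253 0.768
outer loop
vertex 0.715 -2.784 -2.358
vertex 0.504 -3.268 -2.36
vertex 2.227 -3.447 -0.981
endloop
endfacet
facet normal -0.588 0.255 0.768
outer loop
vertex 2.227 -3.447 -0.981
vertex 0.504 -3.268 -2.36
vertex 2.016 -3.931 -0.982
endloop
endfacet
facet normal 0.703 -0.308 0.641
outer loop
vertex 2.227 -3.447 -0.981
vertex 2.016 -3.931 -0.982
vertex 2.496 -3.852 -1.471
endloop
endfacet
facet normal -0.704 0.308 -0.640
outer loop
vertex 0.504 -3.268 -2.36
vertex 0.984 -3.188 -2.849
vertex 0.574 -3.705 -2.647
endloop
endfacet
facet normal -0.699 -0.468 0.542
outer loop
vertex 0.504 -3.268 -2.36
vertex 0.574 -3.705 -2.647
vertex 2.016 -3.931 -0.982
endloop
endfacet
facet normal -0.699 -0.468 0.542
outer loop
vertex 2.016 -3.931 -0.982
vertex 0.574 -3.705 -2.647
vertex 2.086 -4.369 -1.27
endloop
endfacet
facet normal 0.703 -0.309 0.640
outer loop
vertex 2.016 -3.931 -0.982
vertex 2.086 -4.369 -1.27
vertex 2.496 -3.852 -1.471
endloop
endfacet
facet normal -0.704 0.308 -0.640
outer loop
vertex 0.574 -3.705 -2.647
vertex 0.984 -3.188 -2.849
vertex 0.884 -3.84 -3.053
endloop
endfacet
facet normal -0.401 -0.916 -0.002
outer loop
vertex 0.574 -3.705 -2.647
vertex 0.884 -3.84 -3.053
vertex 2.086 -4.369 -1.27
endloop
endfacet
facet normal -0.400 -0.917 -0.003
outer loop
vertex 2.086 -4.369 -1.27
vertex 0.884 -3.84 -3.053
vertex 2.396 -4.503 -1.676
endloop
endfacet
facet normal 0.704 -0.309 0.639
outer loop
vertex 2.086 -4.369 -1.27
vertex 2.396 -4.503 -1.676
vertex 2.496 -3.852 -1.471
endloop
endfacet
facet normal -0.703 0.308 -0.641
outer loop
vertex 0.884 -3.84 -3.053
vertex 0.984 -3.188 -2.849
vertex 1.253 -3.593 -3.339
endloop
endfacet
facet normal 0.133 -0.828 -0.544
outer loop
vertex 0.884 -3.84 -3.053
vertex 1.253 -3.593 -3.339
vertex 2.396 -4.503 -1.676
endloop
endfacet
facet normal 0.133 -0.828 -0.544
outer loop
vertex 2.396 -4.503 -1.676
vertex 1.253 -3.593 -3.339
vertex 2.765 -4.256 -1.962
endloop
endfacet
facet normal 0.703 -0.310 0.640
outer loop
vertex 2.396 -4.503 -1.676
vertex 2.765 -4.256 -1.962
vertex 2.496 -3.852 -1.471
endloop
endfacet
facet normal -0.703 0.308 -0.641
outer loop
vertex 1.253 -3.593 -3.339
vertex 0.984 -3.188 -2.849
vertex 1.464 -3.109 -3.338
endloop
endfacet
facet normal 0.588 -0.255 -0.768
outer loop
vertex 1.253 -3.593 -3.339
vertex 1.464 -3.109 -3.338
vertex 2.765 -4.256 -1.962
endloop
endfacet
facet normal 0.589 -0.253 -0.768
outer loop
vertex 2.765 -4.256 -1.962
vertex 1.464 -3.109 -3.338
vertex 2.976 -3.772 -1.96
endloop
endfacet
facet normal 0.703 -0.309 0.640
outer loop
vertex 2.765 -4.256 -1.962
vertex 2.976 -3.772 -1.96
vertex 2.496 -3.852 -1.471
endloop
endfacet
facet normal -0.703 0.309 -0.640
outer loop
vertex 1.464 -3.109 -3.338
vertex 0.984 -3.188 -2.849
vertex 1.394 -2.671 -3.05
endloop
endfacet
facet normal 0.699 0.468 -0.541
outer loop
vertex 1.464 -3.109 -3.338
vertex 1.394 -2.671 -3.05
vertex 2.976 -3.772 -1.96
endloop
endfacet
facet normal 0.699 0.468 -0.542
outer loop
vertex 2.976 -3.772 -1.96
vertex 1.394 -2.671 -3.05
vertex 2.906 -3.335 -1.673
endloop
endfacet
facet normal 0.704 -0.308 0.640
outer loop
vertex 2.976 -3.772 -1.96
vertex 2.906 -3.335 -1.673
vertex 2.496 -3.852 -1.471
endloop
endfacet
facet normal -0.920 0.334 -0.207
outer loop
vertex 0.702 0.314 -2.896
vertex 1.032 1.639 -2.227
vertex 1.039 0.684 -3.796
endloop
endfacet
facet normal -0.217 -0.872 -0.440
outer loop
vertex 2.648 0.101 -3.433
vertex 0.702 0.314 -2.896
vertex 1.039 0.684 -3.796
endloop
endfacet
facet normal -0.920 0.333 -0.207
outer loop
vertex 1.039 0.684 -3.796
vertex 1.032 1.639 -2.227
vertex 1.369 2.009 -3.128
endloop
endfacet
facet normal 0.327 0.359 -0.874
outer loop
vertex 1.369 2.009 -3.128
vertex 2.648 0.101 -3.433
vertex 1.039 0.684 -3.796
endloop
endfacet
facet normal -0.327 -0.360 0.874
outer loop
vertex 0.702 0.314 -2.896
vertex 2.641 1.056 -1.864
vertex 1.032 1.639 -2.227
endloop
endfacet
facet normal -0.217 -0.872 -0.439
outer loop
vertex 2.311 -0.269 -2.532
vertex 0.702 0.314 -2.896
vertex 2.648 0.101 -3.433
endloop
endfacet
facet normal -0.328 -0.359 0.874
outer loop
vertex 2.311 -0.269 -2.532
vertex 2.641 1.056 -1.864
vertex 0.702 0.314 -2.896
endloop
endfacet
facet normal 0.217 0.872 0.439
outer loop
vertex 1.032 1.639 -2.227
vertex 2.641 1.056 -1.864
vertex 1.369 2.009 -3.128
endloop
endfacet
facet normal 0.328 0.359 -0.874
outer loop
vertex 2.978 1.426 -2.764
vertex 2.648 0.101 -3.433
vertex 1.369 2.009 -3.128
endloop
endfacet
facet normal 0.216 0.872 0.439
outer loop
vertex 1.369 2.009 -3.128
vertex 2.641 1.056 -1.864
vertex 2.978 1.426 -2.764
endloop
endfacet
facet normal 0.920 -0.334 0.207
outer loop
vertex 2.978 1.426 -2.764
vertex 2.311 -0.269 -2.532
vertex 2.648 0.101 -3.433
endloop
endfacet
facet normal 0.920 -0.334 0.207
outer loop
vertex 2.641 1.056 -1.864
vertex 2.311 -0.269 -2.532
vertex 2.978 1.426 -2.764
endloop
endfacet

endsolid


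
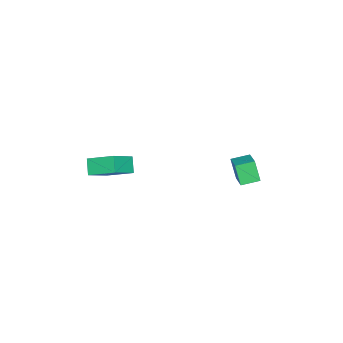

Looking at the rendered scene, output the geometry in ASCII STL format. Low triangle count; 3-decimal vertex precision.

solid 
facet normal -0.787 -0.476 -0.393
outer loop
vertex -0.789 2.678 -1.587
vertex -1.418 3.577 -1.416
vertex -0.451 3.152 -2.838
endloop
endfacet
facet normal 0.567 -0.810 -0.154
outer loop
vertex 0.658 3.823 -2.284
vertex -0.789 2.678 -1.587
vertex -0.451 3.152 -2.838
endloop
endfacet
facet normal -0.787 -0.476 -0.393
outer loop
vertex -0.451 3.152 -2.838
vertex -1.418 3.577 -1.416
vertex -1.08 4.051 -2.667
endloop
endfacet
facet normal 0.245 0.344 -0.907
outer loop
vertex -1.08 4.051 -2.667
vertex 0.658 3.823 -2.284
vertex -0.451 3.152 -2.838
endloop
endfacet
facet normal -0.245 -0.344 0.907
outer loop
vertex -0.789 2.678 -1.587
vertex -0.309 4.248 -0.862
vertex -1.418 3.577 -1.416
endloop
endfacet
facet normal 0.567 -0.810 -0.154
outer loop
vertex 0.32 3.349 -1.033
vertex -0.789 2.678 -1.587
vertex 0.658 3.823 -2.284
endloop
endfacet
facet normal -0.245 -0.344 0.907
outer loop
vertex 0.32 3.349 -1.033
vertex -0.309 4.248 -0.862
vertex -0.789 2.678 -1.587
endloop
endfacet
facet normal -0.567 0.810 0.154
outer loop
vertex -1.418 3.577 -1.416
vertex -0.309 4.248 -0.862
vertex -1.08 4.051 -2.667
endloop
endfacet
facet normal 0.245 0.344 -0.907
outer loop
vertex 0.029 4.722 -2.113
vertex 0.658 3.823 -2.284
vertex -1.08 4.051 -2.667
endloop
endfacet
facet normal -0.567 0.810 0.154
outer loop
vertex -1.08 4.051 -2.667
vertex -0.309 4.248 -0.862
vertex 0.029 4.722 -2.113
endloop
endfacet
facet normal 0.787 0.476 0.393
outer loop
vertex 0.029 4.722 -2.113
vertex 0.32 3.349 -1.033
vertex 0.658 3.823 -2.284
endloop
endfacet
facet normal 0.787 0.476 0.393
outer loop
vertex -0.309 4.248 -0.862
vertex 0.32 3.349 -1.033
vertex 0.029 4.722 -2.113
endloop
endfacet
facet normal -0.632 -0.336 0.698
outer loop
vertex 2.552 -4.429 -1.165
vertex 2.514 -2.839 -0.434
vertex 1.103 -3.964 -2.252
endloop
endfacet
facet normal 0.022 -0.908 -0.418
outer loop
vertex 1.786 -3.601 -3.006
vertex 2.552 -4.429 -1.165
vertex 1.103 -3.964 -2.252
endloop
endfacet
facet normal -0.632 -0.336 0.698
outer loop
vertex 1.103 -3.964 -2.252
vertex 2.514 -2.839 -0.434
vertex 1.065 -2.374 -1.521
endloop
endfacet
facet normal -0.774 0.249 -0.582
outer loop
vertex 1.065 -2.374 -1.521
vertex 1.786 -3.601 -3.006
vertex 1.103 -3.964 -2.252
endloop
endfacet
facet normal 0.774 -0.249 0.582
outer loop
vertex 2.552 -4.429 -1.165
vertex 3.197 -2.476 -1.188
vertex 2.514 -2.839 -0.434
endloop
endfacet
facet normal 0.022 -0.908 -0.418
outer loop
vertex 3.235 -4.066 -1.919
vertex 2.552 -4.429 -1.165
vertex 1.786 -3.601 -3.006
endloop
endfacet
facet normal 0.774 -0.249 0.582
outer loop
vertex 3.235 -4.066 -1.919
vertex 3.197 -2.476 -1.188
vertex 2.552 -4.429 -1.165
endloop
endfacet
facet normal -0.022 0.908 0.418
outer loop
vertex 2.514 -2.839 -0.434
vertex 3.197 -2.476 -1.188
vertex 1.065 -2.374 -1.521
endloop
endfacet
facet normal -0.774 0.249 -0.582
outer loop
vertex 1.748 -2.011 -2.275
vertex 1.786 -3.601 -3.006
vertex 1.065 -2.374 -1.521
endloop
endfacet
facet normal -0.022 0.908 0.418
outer loop
vertex 1.065 -2.374 -1.521
vertex 3.197 -2.476 -1.188
vertex 1.748 -2.011 -2.275
endloop
endfacet
facet normal 0.632 0.336 -0.698
outer loop
vertex 1.748 -2.011 -2.275
vertex 3.235 -4.066 -1.919
vertex 1.786 -3.601 -3.006
endloop
endfacet
facet normal 0.632 0.336 -0.698
outer loop
vertex 3.197 -2.476 -1.188
vertex 3.235 -4.066 -1.919
vertex 1.748 -2.011 -2.275
endloop
endfacet

endsolid


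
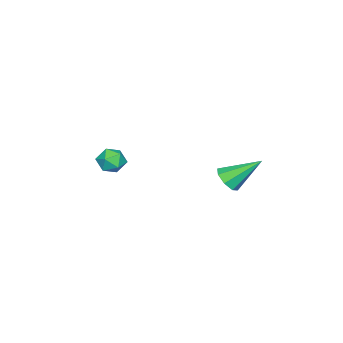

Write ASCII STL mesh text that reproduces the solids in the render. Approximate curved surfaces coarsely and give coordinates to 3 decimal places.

solid 
facet normal -0.919 0.387 -0.081
outer loop
vertex 2.812 -1.952 -0.281
vertex 2.56 -2.613 -0.579
vertex 2.54 -2.502 0.18
endloop
endfacet
facet normal -0.569 0.675 0.469
outer loop
vertex 2.812 -1.952 -0.281
vertex 2.54 -2.502 0.18
vertex 3.169 -2.11 0.379
endloop
endfacet
facet normal 0.029 0.976 0.218
outer loop
vertex 2.812 -1.952 -0.281
vertex 3.169 -2.11 0.379
vertex 3.578 -1.98 -0.257
endloop
endfacet
facet normal 0.047 0.872 -0.488
outer loop
vertex 2.812 -1.952 -0.281
vertex 3.578 -1.98 -0.257
vertex 3.202 -2.291 -0.849
endloop
endfacet
facet normal -0.538 0.508 -0.673
outer loop
vertex 2.812 -1.952 -0.281
vertex 3.202 -2.291 -0.849
vertex 2.56 -2.613 -0.579
endloop
endfacet
facet normal -0.381 0.148 0.913
outer loop
vertex 3.169 -2.11 0.379
vertex 2.54 -2.502 0.18
vertex 3.138 -2.869 0.489
endloop
endfacet
facet normal -0.947 -0.319 0.022
outer loop
vertex 2.54 -2.502 0.18
vertex 2.56 -2.613 -0.579
vertex 2.762 -3.18 -0.103
endloop
endfacet
facet normal -0.332 -0.122 -0.935
outer loop
vertex 2.56 -2.613 -0.579
vertex 3.202 -2.291 -0.849
vertex 3.171 -3.05 -0.739
endloop
endfacet
facet normal 0.615 0.467 -0.636
outer loop
vertex 3.202 -2.291 -0.849
vertex 3.578 -1.98 -0.257
vertex 3.8 -2.658 -0.54
endloop
endfacet
facet normal 0.586 0.633 0.506
outer loop
vertex 3.578 -1.98 -0.257
vertex 3.169 -2.11 0.379
vertex 3.78 -2.547 0.219
endloop
endfacet
facet normal -0.047 -0.872 0.488
outer loop
vertex 3.528 -3.208 -0.079
vertex 3.138 -2.869 0.489
vertex 2.762 -3.18 -0.103
endloop
endfacet
facet normal -0.029 -0.976 -0.218
outer loop
vertex 3.528 -3.208 -0.079
vertex 2.762 -3.18 -0.103
vertex 3.171 -3.05 -0.739
endloop
endfacet
facet normal 0.569 -0.675 -0.469
outer loop
vertex 3.528 -3.208 -0.079
vertex 3.171 -3.05 -0.739
vertex 3.8 -2.658 -0.54
endloop
endfacet
facet normal 0.919 -0.387 0.081
outer loop
vertex 3.528 -3.208 -0.079
vertex 3.8 -2.658 -0.54
vertex 3.78 -2.547 0.219
endloop
endfacet
facet normal 0.538 -0.508 0.673
outer loop
vertex 3.528 -3.208 -0.079
vertex 3.78 -2.547 0.219
vertex 3.138 -2.869 0.489
endloop
endfacet
facet normal -0.615 -0.467 0.636
outer loop
vertex 2.762 -3.18 -0.103
vertex 3.138 -2.869 0.489
vertex 2.54 -2.502 0.18
endloop
endfacet
facet normal -0.586 -0.633 -0.506
outer loop
vertex 3.171 -3.05 -0.739
vertex 2.762 -3.18 -0.103
vertex 2.56 -2.613 -0.579
endloop
endfacet
facet normal 0.381 -0.148 -0.913
outer loop
vertex 3.8 -2.658 -0.54
vertex 3.171 -3.05 -0.739
vertex 3.202 -2.291 -0.849
endloop
endfacet
facet normal 0.947 0.319 -0.022
outer loop
vertex 3.78 -2.547 0.219
vertex 3.8 -2.658 -0.54
vertex 3.578 -1.98 -0.257
endloop
endfacet
facet normal 0.332 0.122 0.935
outer loop
vertex 3.138 -2.869 0.489
vertex 3.78 -2.547 0.219
vertex 3.169 -2.11 0.379
endloop
endfacet
facet normal 0.357 -0.689 -0.631
outer loop
vertex 2.897 3.405 -0.496
vertex 2.405 2.905 -0.229
vertex 2.4 3.41 -0.783
endloop
endfacet
facet normal 0.209 0.915 -0.345
outer loop
vertex 2.897 3.405 -0.496
vertex 2.4 3.41 -0.783
vertex 1.715 4.235 0.989
endloop
endfacet
facet normal 0.357 -0.689 -0.631
outer loop
vertex 2.4 3.41 -0.783
vertex 2.405 2.905 -0.229
vertex 1.906 3.12 -0.746
endloop
endfacet
facet normal -0.462 0.722 -0.515
outer loop
vertex 2.4 3.41 -0.783
vertex 1.906 3.12 -0.746
vertex 1.715 4.235 0.989
endloop
endfacet
facet normal 0.357 -0.689 -0.631
outer loop
vertex 1.906 3.12 -0.746
vertex 2.405 2.905 -0.229
vertex 1.705 2.704 -0.405
endloop
endfacet
facet normal -0.936 0.241 -0.258
outer loop
vertex 1.906 3.12 -0.746
vertex 1.705 2.704 -0.405
vertex 1.715 4.235 0.989
endloop
endfacet
facet normal 0.356 -0.689 -0.631
outer loop
vertex 1.705 2.704 -0.405
vertex 2.405 2.905 -0.229
vertex 1.914 2.406 0.038
endloop
endfacet
facet normal -0.930 -0.244 0.275
outer loop
vertex 1.705 2.704 -0.405
vertex 1.914 2.406 0.038
vertex 1.715 4.235 0.989
endloop
endfacet
facet normal 0.358 -0.689 -0.630
outer loop
vertex 1.914 2.406 0.038
vertex 2.405 2.905 -0.229
vertex 2.411 2.401 0.326
endloop
endfacet
facet normal -0.451 -0.450 0.771
outer loop
vertex 1.914 2.406 0.038
vertex 2.411 2.401 0.326
vertex 1.715 4.235 0.989
endloop
endfacet
facet normal 0.358 -0.689 -0.630
outer loop
vertex 2.411 2.401 0.326
vertex 2.405 2.905 -0.229
vertex 2.904 2.691 0.289
endloop
endfacet
facet normal 0.221 -0.256 0.941
outer loop
vertex 2.411 2.401 0.326
vertex 2.904 2.691 0.289
vertex 1.715 4.235 0.989
endloop
endfacet
facet normal 0.358 -0.690 -0.630
outer loop
vertex 2.904 2.691 0.289
vertex 2.405 2.905 -0.229
vertex 3.106 3.107 -0.052
endloop
endfacet
facet normal 0.694 0.224 0.684
outer loop
vertex 2.904 2.691 0.289
vertex 3.106 3.107 -0.052
vertex 1.715 4.235 0.989
endloop
endfacet
facet normal 0.358 -0.689 -0.631
outer loop
vertex 3.106 3.107 -0.052
vertex 2.405 2.905 -0.229
vertex 2.897 3.405 -0.496
endloop
endfacet
facet normal 0.689 0.709 0.152
outer loop
vertex 3.106 3.107 -0.052
vertex 2.897 3.405 -0.496
vertex 1.715 4.235 0.989
endloop
endfacet

endsolid


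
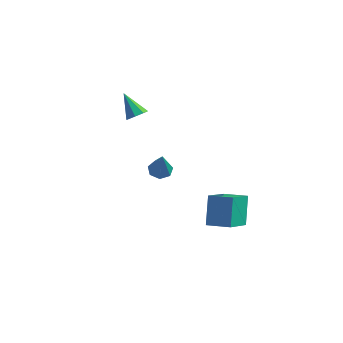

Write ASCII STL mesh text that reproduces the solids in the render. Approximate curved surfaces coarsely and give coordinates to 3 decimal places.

solid 
facet normal 0.637 -0.282 -0.717
outer loop
vertex -3.006 2.497 1.275
vertex -3.423 2.634 0.851
vertex -2.974 2.94 1.129
endloop
endfacet
facet normal 0.501 0.238 0.832
outer loop
vertex -3.006 2.497 1.275
vertex -2.974 2.94 1.129
vertex -4.397 3.066 1.949
endloop
endfacet
facet normal 0.637 -0.283 -0.717
outer loop
vertex -2.974 2.94 1.129
vertex -3.423 2.634 0.851
vertex -3.205 3.203 0.82
endloop
endfacet
facet normal 0.334 0.826 0.453
outer loop
vertex -2.974 2.94 1.129
vertex -3.205 3.203 0.82
vertex -4.397 3.066 1.949
endloop
endfacet
facet normal 0.637 -0.283 -0.717
outer loop
vertex -3.205 3.203 0.82
vertex -3.423 2.634 0.851
vertex -3.564 3.132 0.529
endloop
endfacet
facet normal -0.157 0.986 -0.046
outer loop
vertex -3.205 3.203 0.82
vertex -3.564 3.132 0.529
vertex -4.397 3.066 1.949
endloop
endfacet
facet normal 0.637 -0.283 -0.717
outer loop
vertex -3.564 3.132 0.529
vertex -3.423 2.634 0.851
vertex -3.84 2.77 0.427
endloop
endfacet
facet normal -0.684 0.627 -0.372
outer loop
vertex -3.564 3.132 0.529
vertex -3.84 2.77 0.427
vertex -4.397 3.066 1.949
endloop
endfacet
facet normal 0.637 -0.283 -0.717
outer loop
vertex -3.84 2.77 0.427
vertex -3.423 2.634 0.851
vertex -3.872 2.328 0.573
endloop
endfacet
facet normal -0.941 -0.043 -0.336
outer loop
vertex -3.84 2.77 0.427
vertex -3.872 2.328 0.573
vertex -4.397 3.066 1.949
endloop
endfacet
facet normal 0.637 -0.283 -0.717
outer loop
vertex -3.872 2.328 0.573
vertex -3.423 2.634 0.851
vertex -3.641 2.065 0.882
endloop
endfacet
facet normal -0.775 -0.631 0.043
outer loop
vertex -3.872 2.328 0.573
vertex -3.641 2.065 0.882
vertex -4.397 3.066 1.949
endloop
endfacet
facet normal 0.637 -0.283 -0.717
outer loop
vertex -3.641 2.065 0.882
vertex -3.423 2.634 0.851
vertex -3.282 2.135 1.173
endloop
endfacet
facet normal -0.284 -0.791 0.541
outer loop
vertex -3.641 2.065 0.882
vertex -3.282 2.135 1.173
vertex -4.397 3.066 1.949
endloop
endfacet
facet normal 0.636 -0.283 -0.717
outer loop
vertex -3.282 2.135 1.173
vertex -3.423 2.634 0.851
vertex -3.006 2.497 1.275
endloop
endfacet
facet normal 0.244 -0.431 0.869
outer loop
vertex -3.282 2.135 1.173
vertex -3.006 2.497 1.275
vertex -4.397 3.066 1.949
endloop
endfacet
facet normal -0.981 -0.086 -0.174
outer loop
vertex 2.203 -0.961 -0.724
vertex 2.254 0.74 -1.848
vertex 2.53 -1.888 -2.111
endloop
endfacet
facet normal -0.025 -0.834 0.551
outer loop
vertex 3.766 -1.78 -1.892
vertex 2.203 -0.961 -0.724
vertex 2.53 -1.888 -2.111
endloop
endfacet
facet normal -0.981 -0.086 -0.174
outer loop
vertex 2.53 -1.888 -2.111
vertex 2.254 0.74 -1.848
vertex 2.581 -0.186 -3.235
endloop
endfacet
facet normal 0.192 -0.545 -0.816
outer loop
vertex 2.581 -0.186 -3.235
vertex 3.766 -1.78 -1.892
vertex 2.53 -1.888 -2.111
endloop
endfacet
facet normal -0.192 0.545 0.816
outer loop
vertex 2.203 -0.961 -0.724
vertex 3.49 0.848 -1.629
vertex 2.254 0.74 -1.848
endloop
endfacet
facet normal -0.025 -0.834 0.551
outer loop
vertex 3.439 -0.854 -0.505
vertex 2.203 -0.961 -0.724
vertex 3.766 -1.78 -1.892
endloop
endfacet
facet normal -0.192 0.545 0.816
outer loop
vertex 3.439 -0.854 -0.505
vertex 3.49 0.848 -1.629
vertex 2.203 -0.961 -0.724
endloop
endfacet
facet normal 0.025 0.834 -0.551
outer loop
vertex 2.254 0.74 -1.848
vertex 3.49 0.848 -1.629
vertex 2.581 -0.186 -3.235
endloop
endfacet
facet normal 0.192 -0.545 -0.816
outer loop
vertex 3.817 -0.079 -3.016
vertex 3.766 -1.78 -1.892
vertex 2.581 -0.186 -3.235
endloop
endfacet
facet normal 0.025 0.834 -0.551
outer loop
vertex 2.581 -0.186 -3.235
vertex 3.49 0.848 -1.629
vertex 3.817 -0.079 -3.016
endloop
endfacet
facet normal 0.981 0.086 0.174
outer loop
vertex 3.817 -0.079 -3.016
vertex 3.439 -0.854 -0.505
vertex 3.766 -1.78 -1.892
endloop
endfacet
facet normal 0.981 0.086 0.174
outer loop
vertex 3.49 0.848 -1.629
vertex 3.439 -0.854 -0.505
vertex 3.817 -0.079 -3.016
endloop
endfacet
facet normal -0.240 0.346 -0.907
outer loop
vertex 0.225 -0.73 0.468
vertex -0.27 -1.103 0.457
vertex -0.229 -0.521 0.668
endloop
endfacet
facet normal 0.532 0.700 0.477
outer loop
vertex 0.225 -0.73 0.468
vertex -0.229 -0.521 0.668
vertex 0.13 -1.677 1.963
endloop
endfacet
facet normal -0.242 0.346 -0.906
outer loop
vertex -0.229 -0.521 0.668
vertex -0.27 -1.103 0.457
vertex -0.714 -0.751 0.71
endloop
endfacet
facet normal -0.264 0.682 0.682
outer loop
vertex -0.229 -0.521 0.668
vertex -0.714 -0.751 0.71
vertex 0.13 -1.677 1.963
endloop
endfacet
facet normal -0.242 0.347 -0.906
outer loop
vertex -0.714 -0.751 0.71
vertex -0.27 -1.103 0.457
vertex -0.865 -1.246 0.561
endloop
endfacet
facet normal -0.804 0.067 0.591
outer loop
vertex -0.714 -0.751 0.71
vertex -0.865 -1.246 0.561
vertex 0.13 -1.677 1.963
endloop
endfacet
facet normal -0.241 0.345 -0.907
outer loop
vertex -0.865 -1.246 0.561
vertex -0.27 -1.103 0.457
vertex -0.568 -1.633 0.335
endloop
endfacet
facet normal -0.680 -0.681 0.273
outer loop
vertex -0.865 -1.246 0.561
vertex -0.568 -1.633 0.335
vertex 0.13 -1.677 1.963
endloop
endfacet
facet normal -0.243 0.345 -0.907
outer loop
vertex -0.568 -1.633 0.335
vertex -0.27 -1.103 0.457
vertex -0.047 -1.621 0.2
endloop
endfacet
facet normal 0.014 -0.999 -0.033
outer loop
vertex -0.568 -1.633 0.335
vertex -0.047 -1.621 0.2
vertex 0.13 -1.677 1.963
endloop
endfacet
facet normal -0.240 0.346 -0.907
outer loop
vertex -0.047 -1.621 0.2
vertex -0.27 -1.103 0.457
vertex 0.306 -1.219 0.26
endloop
endfacet
facet normal 0.755 -0.649 -0.096
outer loop
vertex -0.047 -1.621 0.2
vertex 0.306 -1.219 0.26
vertex 0.13 -1.677 1.963
endloop
endfacet
facet normal -0.241 0.346 -0.907
outer loop
vertex 0.306 -1.219 0.26
vertex -0.27 -1.103 0.457
vertex 0.225 -0.73 0.468
endloop
endfacet
facet normal 0.986 0.108 0.131
outer loop
vertex 0.306 -1.219 0.26
vertex 0.225 -0.73 0.468
vertex 0.13 -1.677 1.963
endloop
endfacet

endsolid


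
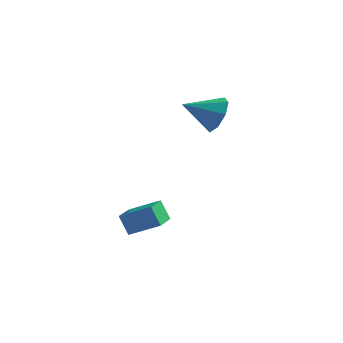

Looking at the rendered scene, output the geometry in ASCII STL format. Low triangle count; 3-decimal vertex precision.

solid 
facet normal 0.746 0.513 -0.424
outer loop
vertex 2.258 0.086 4.139
vertex 1.814 0.166 3.454
vertex 1.903 0.604 4.141
endloop
endfacet
facet normal -0.059 -0.044 0.997
outer loop
vertex 2.258 0.086 4.139
vertex 1.903 0.604 4.141
vertex 0.806 -0.526 4.026
endloop
endfacet
facet normal 0.748 0.512 -0.423
outer loop
vertex 1.903 0.604 4.141
vertex 1.814 0.166 3.454
vertex 1.497 0.866 3.74
endloop
endfacet
facet normal -0.497 0.404 0.768
outer loop
vertex 1.903 0.604 4.141
vertex 1.497 0.866 3.74
vertex 0.806 -0.526 4.026
endloop
endfacet
facet normal 0.747 0.512 -0.425
outer loop
vertex 1.497 0.866 3.74
vertex 1.814 0.166 3.454
vertex 1.276 0.717 3.172
endloop
endfacet
facet normal -0.858 0.469 0.211
outer loop
vertex 1.497 0.866 3.74
vertex 1.276 0.717 3.172
vertex 0.806 -0.526 4.026
endloop
endfacet
facet normal 0.747 0.512 -0.425
outer loop
vertex 1.276 0.717 3.172
vertex 1.814 0.166 3.454
vertex 1.37 0.245 2.769
endloop
endfacet
facet normal -0.931 0.112 -0.349
outer loop
vertex 1.276 0.717 3.172
vertex 1.37 0.245 2.769
vertex 0.806 -0.526 4.026
endloop
endfacet
facet normal 0.746 0.513 -0.424
outer loop
vertex 1.37 0.245 2.769
vertex 1.814 0.166 3.454
vertex 1.725 -0.273 2.767
endloop
endfacet
facet normal -0.672 -0.458 -0.582
outer loop
vertex 1.37 0.245 2.769
vertex 1.725 -0.273 2.767
vertex 0.806 -0.526 4.026
endloop
endfacet
facet normal 0.747 0.512 -0.424
outer loop
vertex 1.725 -0.273 2.767
vertex 1.814 0.166 3.454
vertex 2.131 -0.534 3.167
endloop
endfacet
facet normal -0.234 -0.906 -0.353
outer loop
vertex 1.725 -0.273 2.767
vertex 2.131 -0.534 3.167
vertex 0.806 -0.526 4.026
endloop
endfacet
facet normal 0.747 0.512 -0.424
outer loop
vertex 2.131 -0.534 3.167
vertex 1.814 0.166 3.454
vertex 2.352 -0.385 3.736
endloop
endfacet
facet normal 0.127 -0.971 0.205
outer loop
vertex 2.131 -0.534 3.167
vertex 2.352 -0.385 3.736
vertex 0.806 -0.526 4.026
endloop
endfacet
facet normal 0.747 0.512 -0.424
outer loop
vertex 2.352 -0.385 3.736
vertex 1.814 0.166 3.454
vertex 2.258 0.086 4.139
endloop
endfacet
facet normal 0.199 -0.614 0.764
outer loop
vertex 2.352 -0.385 3.736
vertex 2.258 0.086 4.139
vertex 0.806 -0.526 4.026
endloop
endfacet
facet normal -0.874 -0.246 -0.419
outer loop
vertex -0.428 -2.982 -0.531
vertex -0.674 -1.651 -0.8
vertex -0.035 -3.065 -1.302
endloop
endfacet
facet normal 0.179 -0.964 0.195
outer loop
vertex 1.014 -2.769 -0.8
vertex -0.428 -2.982 -0.531
vertex -0.035 -3.065 -1.302
endloop
endfacet
facet normal -0.874 -0.246 -0.418
outer loop
vertex -0.035 -3.065 -1.302
vertex -0.674 -1.651 -0.8
vertex -0.281 -1.734 -1.572
endloop
endfacet
facet normal 0.452 -0.096 -0.887
outer loop
vertex -0.281 -1.734 -1.572
vertex 1.014 -2.769 -0.8
vertex -0.035 -3.065 -1.302
endloop
endfacet
facet normal -0.452 0.096 0.887
outer loop
vertex -0.428 -2.982 -0.531
vertex 0.375 -1.355 -0.298
vertex -0.674 -1.651 -0.8
endloop
endfacet
facet normal 0.179 -0.964 0.195
outer loop
vertex 0.621 -2.686 -0.028
vertex -0.428 -2.982 -0.531
vertex 1.014 -2.769 -0.8
endloop
endfacet
facet normal -0.452 0.096 0.887
outer loop
vertex 0.621 -2.686 -0.028
vertex 0.375 -1.355 -0.298
vertex -0.428 -2.982 -0.531
endloop
endfacet
facet normal -0.179 0.964 -0.195
outer loop
vertex -0.674 -1.651 -0.8
vertex 0.375 -1.355 -0.298
vertex -0.281 -1.734 -1.572
endloop
endfacet
facet normal 0.452 -0.096 -0.887
outer loop
vertex 0.768 -1.438 -1.069
vertex 1.014 -2.769 -0.8
vertex -0.281 -1.734 -1.572
endloop
endfacet
facet normal -0.179 0.964 -0.195
outer loop
vertex -0.281 -1.734 -1.572
vertex 0.375 -1.355 -0.298
vertex 0.768 -1.438 -1.069
endloop
endfacet
facet normal 0.874 0.246 0.419
outer loop
vertex 0.768 -1.438 -1.069
vertex 0.621 -2.686 -0.028
vertex 1.014 -2.769 -0.8
endloop
endfacet
facet normal 0.874 0.247 0.419
outer loop
vertex 0.375 -1.355 -0.298
vertex 0.621 -2.686 -0.028
vertex 0.768 -1.438 -1.069
endloop
endfacet

endsolid


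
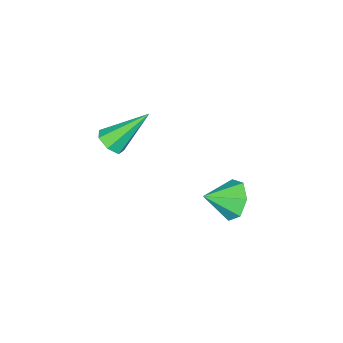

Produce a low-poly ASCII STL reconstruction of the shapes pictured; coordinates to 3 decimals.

solid 
facet normal -0.770 0.458 -0.445
outer loop
vertex 0.208 2.039 -3.302
vertex -0.383 1.773 -2.553
vertex 0.161 2.595 -2.649
endloop
endfacet
facet normal 0.949 0.271 -0.162
outer loop
vertex 0.208 2.039 -3.302
vertex 0.161 2.595 -2.649
vertex 0.703 1.127 -1.927
endloop
endfacet
facet normal -0.770 0.458 -0.444
outer loop
vertex 0.161 2.595 -2.649
vertex -0.383 1.773 -2.553
vertex -0.295 2.532 -1.923
endloop
endfacet
facet normal 0.711 0.504 0.490
outer loop
vertex 0.161 2.595 -2.649
vertex -0.295 2.532 -1.923
vertex 0.703 1.127 -1.927
endloop
endfacet
facet normal -0.770 0.458 -0.444
outer loop
vertex -0.295 2.532 -1.923
vertex -0.383 1.773 -2.553
vertex -0.817 1.898 -1.672
endloop
endfacet
facet normal 0.248 0.173 0.953
outer loop
vertex -0.295 2.532 -1.923
vertex -0.817 1.898 -1.672
vertex 0.703 1.127 -1.927
endloop
endfacet
facet normal -0.770 0.458 -0.444
outer loop
vertex -0.817 1.898 -1.672
vertex -0.383 1.773 -2.553
vertex -1.012 1.17 -2.085
endloop
endfacet
facet normal -0.093 -0.472 0.876
outer loop
vertex -0.817 1.898 -1.672
vertex -1.012 1.17 -2.085
vertex 0.703 1.127 -1.927
endloop
endfacet
facet normal -0.770 0.458 -0.444
outer loop
vertex -1.012 1.17 -2.085
vertex -0.383 1.773 -2.553
vertex -0.734 0.896 -2.85
endloop
endfacet
facet normal -0.053 -0.946 0.320
outer loop
vertex -1.012 1.17 -2.085
vertex -0.734 0.896 -2.85
vertex 0.703 1.127 -1.927
endloop
endfacet
facet normal -0.770 0.458 -0.444
outer loop
vertex -0.734 0.896 -2.85
vertex -0.383 1.773 -2.553
vertex -0.191 1.283 -3.392
endloop
endfacet
facet normal 0.336 -0.893 -0.300
outer loop
vertex -0.734 0.896 -2.85
vertex -0.191 1.283 -3.392
vertex 0.703 1.127 -1.927
endloop
endfacet
facet normal -0.769 0.459 -0.444
outer loop
vertex -0.191 1.283 -3.392
vertex -0.383 1.773 -2.553
vertex 0.208 2.039 -3.302
endloop
endfacet
facet normal 0.782 -0.351 -0.515
outer loop
vertex -0.191 1.283 -3.392
vertex 0.208 2.039 -3.302
vertex 0.703 1.127 -1.927
endloop
endfacet
facet normal 0.553 -0.437 -0.710
outer loop
vertex 3.641 -1.158 1.815
vertex 3.089 -1.514 1.604
vertex 3.307 -0.895 1.393
endloop
endfacet
facet normal 0.439 0.876 0.199
outer loop
vertex 3.641 -1.158 1.815
vertex 3.307 -0.895 1.393
vertex 1.911 -0.586 3.116
endloop
endfacet
facet normal 0.553 -0.437 -0.710
outer loop
vertex 3.307 -0.895 1.393
vertex 3.089 -1.514 1.604
vertex 2.809 -1.098 1.13
endloop
endfacet
facet normal -0.202 0.922 -0.329
outer loop
vertex 3.307 -0.895 1.393
vertex 2.809 -1.098 1.13
vertex 1.911 -0.586 3.116
endloop
endfacet
facet normal 0.553 -0.437 -0.710
outer loop
vertex 2.809 -1.098 1.13
vertex 3.089 -1.514 1.604
vertex 2.522 -1.614 1.224
endloop
endfacet
facet normal -0.809 0.366 -0.460
outer loop
vertex 2.809 -1.098 1.13
vertex 2.522 -1.614 1.224
vertex 1.911 -0.586 3.116
endloop
endfacet
facet normal 0.553 -0.435 -0.710
outer loop
vertex 2.522 -1.614 1.224
vertex 3.089 -1.514 1.604
vertex 2.661 -2.056 1.603
endloop
endfacet
facet normal -0.923 -0.372 -0.096
outer loop
vertex 2.522 -1.614 1.224
vertex 2.661 -2.056 1.603
vertex 1.911 -0.586 3.116
endloop
endfacet
facet normal 0.553 -0.435 -0.711
outer loop
vertex 2.661 -2.056 1.603
vertex 3.089 -1.514 1.604
vertex 3.123 -2.09 1.983
endloop
endfacet
facet normal -0.459 -0.740 0.492
outer loop
vertex 2.661 -2.056 1.603
vertex 3.123 -2.09 1.983
vertex 1.911 -0.586 3.116
endloop
endfacet
facet normal 0.554 -0.435 -0.710
outer loop
vertex 3.123 -2.09 1.983
vertex 3.089 -1.514 1.604
vertex 3.559 -1.69 2.078
endloop
endfacet
facet normal 0.233 -0.458 0.858
outer loop
vertex 3.123 -2.09 1.983
vertex 3.559 -1.69 2.078
vertex 1.911 -0.586 3.116
endloop
endfacet
facet normal 0.553 -0.436 -0.710
outer loop
vertex 3.559 -1.69 2.078
vertex 3.089 -1.514 1.604
vertex 3.641 -1.158 1.815
endloop
endfacet
facet normal 0.634 0.262 0.728
outer loop
vertex 3.559 -1.69 2.078
vertex 3.641 -1.158 1.815
vertex 1.911 -0.586 3.116
endloop
endfacet

endsolid
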